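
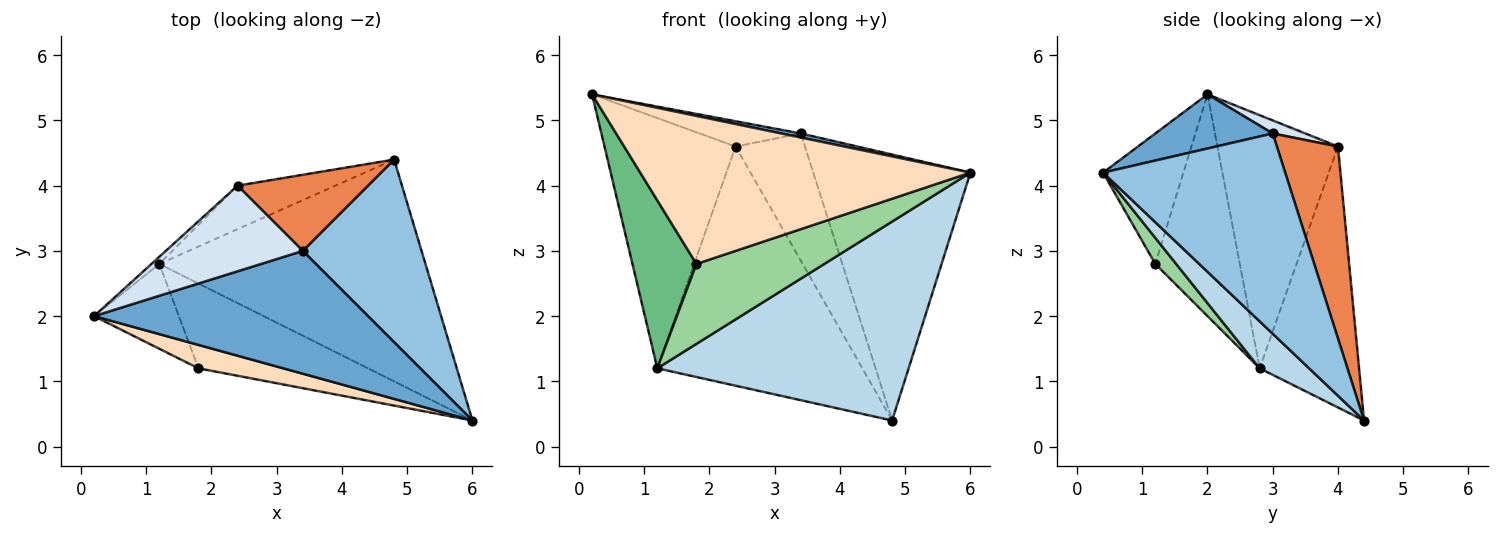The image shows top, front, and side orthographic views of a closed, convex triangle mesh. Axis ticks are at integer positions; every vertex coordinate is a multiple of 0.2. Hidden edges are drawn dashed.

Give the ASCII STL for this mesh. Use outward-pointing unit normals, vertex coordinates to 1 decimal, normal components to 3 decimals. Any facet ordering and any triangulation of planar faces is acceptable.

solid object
 facet normal 0.194 -0.032 0.980
  outer loop
   vertex 3.4 3.0 4.8
   vertex 0.2 2.0 5.4
   vertex 6.0 0.4 4.2
  endloop
 endfacet
 facet normal 0.691 0.596 0.409
  outer loop
   vertex 3.4 3.0 4.8
   vertex 6.0 0.4 4.2
   vertex 4.8 4.4 0.4
  endloop
 endfacet
 facet normal 0.130 -0.662 -0.738
  outer loop
   vertex 1.2 2.8 1.2
   vertex 4.8 4.4 0.4
   vertex 6.0 0.4 4.2
  endloop
 endfacet
 facet normal 0.091 0.282 0.955
  outer loop
   vertex 2.4 4.0 4.6
   vertex 0.2 2.0 5.4
   vertex 3.4 3.0 4.8
  endloop
 endfacet
 facet normal 0.603 0.685 0.410
  outer loop
   vertex 2.4 4.0 4.6
   vertex 3.4 3.0 4.8
   vertex 4.8 4.4 0.4
  endloop
 endfacet
 facet normal -0.677 0.736 -0.021
  outer loop
   vertex 2.4 4.0 4.6
   vertex 1.2 2.8 1.2
   vertex 0.2 2.0 5.4
  endloop
 endfacet
 facet normal -0.431 0.888 -0.161
  outer loop
   vertex 2.4 4.0 4.6
   vertex 4.8 4.4 0.4
   vertex 1.2 2.8 1.2
  endloop
 endfacet
 facet normal -0.234 -0.960 0.152
  outer loop
   vertex 1.8 1.2 2.8
   vertex 6.0 0.4 4.2
   vertex 0.2 2.0 5.4
  endloop
 endfacet
 facet normal -0.763 -0.578 -0.292
  outer loop
   vertex 1.8 1.2 2.8
   vertex 0.2 2.0 5.4
   vertex 1.2 2.8 1.2
  endloop
 endfacet
 facet normal 0.111 -0.682 -0.723
  outer loop
   vertex 1.8 1.2 2.8
   vertex 1.2 2.8 1.2
   vertex 6.0 0.4 4.2
  endloop
 endfacet
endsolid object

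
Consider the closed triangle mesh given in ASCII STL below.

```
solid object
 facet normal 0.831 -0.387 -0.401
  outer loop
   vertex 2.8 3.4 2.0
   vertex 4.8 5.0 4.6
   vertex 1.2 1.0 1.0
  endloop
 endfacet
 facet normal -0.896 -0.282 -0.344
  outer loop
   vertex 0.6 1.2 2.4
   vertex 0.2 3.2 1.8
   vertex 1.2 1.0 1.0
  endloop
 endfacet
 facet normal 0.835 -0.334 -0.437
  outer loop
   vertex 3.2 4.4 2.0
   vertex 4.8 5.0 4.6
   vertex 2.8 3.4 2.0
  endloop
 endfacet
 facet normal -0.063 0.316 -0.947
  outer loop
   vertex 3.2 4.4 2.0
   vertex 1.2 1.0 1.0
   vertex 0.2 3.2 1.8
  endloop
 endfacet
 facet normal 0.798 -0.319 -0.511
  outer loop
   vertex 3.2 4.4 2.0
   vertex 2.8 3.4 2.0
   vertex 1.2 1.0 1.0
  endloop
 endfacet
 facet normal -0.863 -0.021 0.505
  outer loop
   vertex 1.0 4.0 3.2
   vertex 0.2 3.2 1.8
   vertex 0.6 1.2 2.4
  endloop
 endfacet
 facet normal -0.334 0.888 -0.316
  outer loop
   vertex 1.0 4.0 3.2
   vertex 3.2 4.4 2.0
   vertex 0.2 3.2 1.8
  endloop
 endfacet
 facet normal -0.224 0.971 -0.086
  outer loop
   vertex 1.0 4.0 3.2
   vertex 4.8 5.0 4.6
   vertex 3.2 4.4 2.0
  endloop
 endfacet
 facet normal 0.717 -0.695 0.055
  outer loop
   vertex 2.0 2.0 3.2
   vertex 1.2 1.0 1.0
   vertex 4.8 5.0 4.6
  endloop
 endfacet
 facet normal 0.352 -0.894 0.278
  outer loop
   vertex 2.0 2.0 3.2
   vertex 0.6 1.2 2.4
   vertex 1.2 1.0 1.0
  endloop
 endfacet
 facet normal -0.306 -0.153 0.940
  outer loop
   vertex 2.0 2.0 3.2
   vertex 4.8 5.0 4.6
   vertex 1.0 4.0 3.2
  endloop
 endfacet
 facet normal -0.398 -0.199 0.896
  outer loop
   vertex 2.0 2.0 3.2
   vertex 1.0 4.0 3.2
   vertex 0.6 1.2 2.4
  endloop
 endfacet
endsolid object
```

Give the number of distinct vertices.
8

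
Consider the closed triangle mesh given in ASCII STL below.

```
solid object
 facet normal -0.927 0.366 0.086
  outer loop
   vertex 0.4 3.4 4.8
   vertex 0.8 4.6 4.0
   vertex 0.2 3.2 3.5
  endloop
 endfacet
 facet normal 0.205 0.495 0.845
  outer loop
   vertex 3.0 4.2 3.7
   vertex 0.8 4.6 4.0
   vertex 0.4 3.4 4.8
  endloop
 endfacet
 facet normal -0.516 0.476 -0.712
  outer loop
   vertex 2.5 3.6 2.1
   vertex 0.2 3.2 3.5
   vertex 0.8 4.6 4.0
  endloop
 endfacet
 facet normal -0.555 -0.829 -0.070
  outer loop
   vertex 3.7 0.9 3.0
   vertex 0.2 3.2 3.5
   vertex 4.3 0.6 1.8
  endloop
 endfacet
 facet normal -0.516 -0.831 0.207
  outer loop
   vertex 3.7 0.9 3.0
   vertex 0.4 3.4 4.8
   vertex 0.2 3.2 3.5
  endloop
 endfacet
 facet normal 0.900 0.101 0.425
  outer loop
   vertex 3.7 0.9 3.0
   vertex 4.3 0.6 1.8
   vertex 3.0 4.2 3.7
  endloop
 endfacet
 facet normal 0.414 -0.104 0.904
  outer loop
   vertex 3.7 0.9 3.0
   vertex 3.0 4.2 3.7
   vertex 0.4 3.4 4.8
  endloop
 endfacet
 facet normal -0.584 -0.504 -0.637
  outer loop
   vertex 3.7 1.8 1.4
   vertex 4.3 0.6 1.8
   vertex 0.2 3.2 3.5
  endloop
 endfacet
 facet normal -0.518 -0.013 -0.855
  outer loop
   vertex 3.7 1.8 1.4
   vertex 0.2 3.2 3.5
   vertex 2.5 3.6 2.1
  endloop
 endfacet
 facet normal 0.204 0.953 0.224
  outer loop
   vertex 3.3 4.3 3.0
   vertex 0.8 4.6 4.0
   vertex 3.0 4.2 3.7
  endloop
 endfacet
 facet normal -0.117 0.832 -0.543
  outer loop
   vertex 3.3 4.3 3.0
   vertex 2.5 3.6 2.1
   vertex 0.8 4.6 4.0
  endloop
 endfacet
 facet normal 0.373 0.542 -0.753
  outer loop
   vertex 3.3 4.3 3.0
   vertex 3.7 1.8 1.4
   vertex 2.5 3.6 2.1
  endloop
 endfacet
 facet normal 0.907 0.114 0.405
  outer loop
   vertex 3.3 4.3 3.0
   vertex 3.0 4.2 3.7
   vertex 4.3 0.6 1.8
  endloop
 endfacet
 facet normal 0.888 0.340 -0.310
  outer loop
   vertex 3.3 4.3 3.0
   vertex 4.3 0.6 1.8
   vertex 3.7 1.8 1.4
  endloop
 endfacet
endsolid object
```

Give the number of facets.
14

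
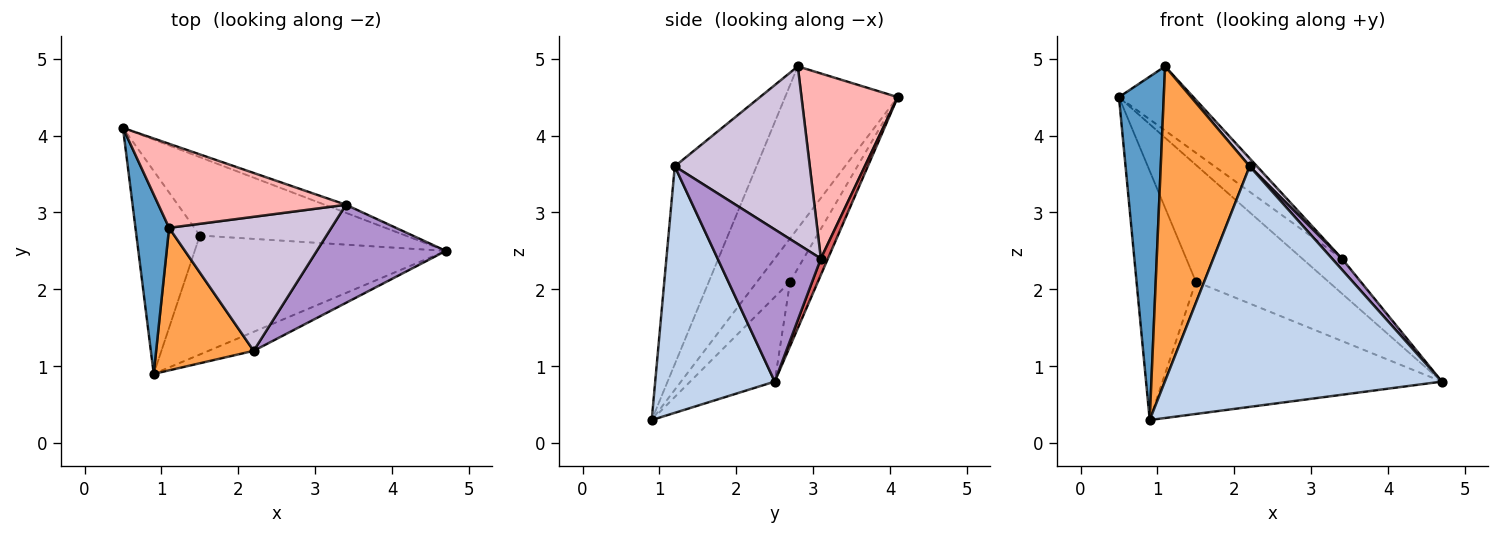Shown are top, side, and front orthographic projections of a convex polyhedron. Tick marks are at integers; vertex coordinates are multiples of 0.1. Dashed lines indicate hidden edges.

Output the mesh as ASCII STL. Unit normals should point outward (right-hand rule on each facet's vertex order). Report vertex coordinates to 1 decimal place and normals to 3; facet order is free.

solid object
 facet normal -0.912 -0.363 0.190
  outer loop
   vertex 1.1 2.8 4.9
   vertex 0.5 4.1 4.5
   vertex 0.9 0.9 0.3
  endloop
 endfacet
 facet normal 0.395 -0.916 -0.072
  outer loop
   vertex 2.2 1.2 3.6
   vertex 0.9 0.9 0.3
   vertex 4.7 2.5 0.8
  endloop
 endfacet
 facet normal -0.642 -0.698 0.316
  outer loop
   vertex 2.2 1.2 3.6
   vertex 1.1 2.8 4.9
   vertex 0.9 0.9 0.3
  endloop
 endfacet
 facet normal -0.172 0.818 -0.549
  outer loop
   vertex 1.5 2.7 2.1
   vertex 0.5 4.1 4.5
   vertex 4.7 2.5 0.8
  endloop
 endfacet
 facet normal -0.396 0.712 -0.580
  outer loop
   vertex 1.5 2.7 2.1
   vertex 0.9 0.9 0.3
   vertex 0.5 4.1 4.5
  endloop
 endfacet
 facet normal -0.220 0.725 -0.652
  outer loop
   vertex 1.5 2.7 2.1
   vertex 4.7 2.5 0.8
   vertex 0.9 0.9 0.3
  endloop
 endfacet
 facet normal 0.171 0.960 -0.221
  outer loop
   vertex 3.4 3.1 2.4
   vertex 4.7 2.5 0.8
   vertex 0.5 4.1 4.5
  endloop
 endfacet
 facet normal 0.617 0.477 0.625
  outer loop
   vertex 3.4 3.1 2.4
   vertex 0.5 4.1 4.5
   vertex 1.1 2.8 4.9
  endloop
 endfacet
 facet normal 0.761 -0.073 0.645
  outer loop
   vertex 3.4 3.1 2.4
   vertex 2.2 1.2 3.6
   vertex 4.7 2.5 0.8
  endloop
 endfacet
 facet normal 0.738 -0.040 0.674
  outer loop
   vertex 3.4 3.1 2.4
   vertex 1.1 2.8 4.9
   vertex 2.2 1.2 3.6
  endloop
 endfacet
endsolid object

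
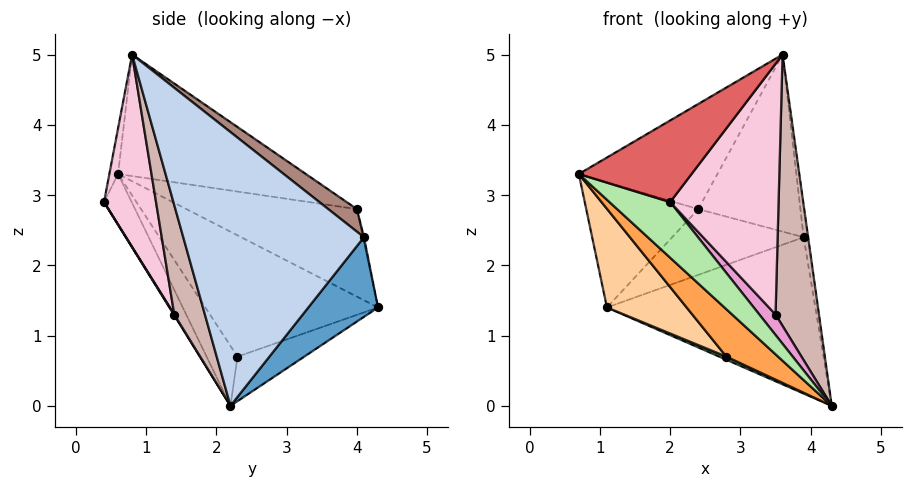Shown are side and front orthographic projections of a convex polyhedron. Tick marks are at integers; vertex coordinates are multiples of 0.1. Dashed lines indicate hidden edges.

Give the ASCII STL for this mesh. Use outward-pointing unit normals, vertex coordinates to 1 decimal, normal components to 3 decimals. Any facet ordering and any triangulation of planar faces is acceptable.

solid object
 facet normal 0.260 0.778 -0.572
  outer loop
   vertex 3.9 4.1 2.4
   vertex 4.3 2.2 0.0
   vertex 1.1 4.3 1.4
  endloop
 endfacet
 facet normal 0.989 0.025 0.145
  outer loop
   vertex 3.9 4.1 2.4
   vertex 3.6 0.8 5.0
   vertex 4.3 2.2 0.0
  endloop
 endfacet
 facet normal -0.367 -0.615 -0.698
  outer loop
   vertex 2.8 2.3 0.7
   vertex 4.3 2.2 0.0
   vertex 0.7 0.6 3.3
  endloop
 endfacet
 facet normal -0.640 -0.295 -0.710
  outer loop
   vertex 2.8 2.3 0.7
   vertex 0.7 0.6 3.3
   vertex 1.1 4.3 1.4
  endloop
 endfacet
 facet normal -0.425 -0.045 -0.904
  outer loop
   vertex 2.8 2.3 0.7
   vertex 1.1 4.3 1.4
   vertex 4.3 2.2 0.0
  endloop
 endfacet
 facet normal -0.309 -0.678 -0.666
  outer loop
   vertex 2.0 0.4 2.9
   vertex 0.7 0.6 3.3
   vertex 4.3 2.2 0.0
  endloop
 endfacet
 facet normal -0.075 -0.968 0.241
  outer loop
   vertex 2.0 0.4 2.9
   vertex 3.6 0.8 5.0
   vertex 0.7 0.6 3.3
  endloop
 endfacet
 facet normal -0.623 0.410 0.666
  outer loop
   vertex 2.4 4.0 2.8
   vertex 1.1 4.3 1.4
   vertex 0.7 0.6 3.3
  endloop
 endfacet
 facet normal -0.490 0.362 0.793
  outer loop
   vertex 2.4 4.0 2.8
   vertex 0.7 0.6 3.3
   vertex 3.6 0.8 5.0
  endloop
 endfacet
 facet normal -0.007 0.976 0.216
  outer loop
   vertex 2.4 4.0 2.8
   vertex 3.9 4.1 2.4
   vertex 1.1 4.3 1.4
  endloop
 endfacet
 facet normal 0.168 0.601 0.782
  outer loop
   vertex 2.4 4.0 2.8
   vertex 3.6 0.8 5.0
   vertex 3.9 4.1 2.4
  endloop
 endfacet
 facet normal 0.570 -0.808 -0.146
  outer loop
   vertex 3.5 1.4 1.3
   vertex 4.3 2.2 0.0
   vertex 3.6 0.8 5.0
  endloop
 endfacet
 facet normal 0.026 -0.858 -0.512
  outer loop
   vertex 3.5 1.4 1.3
   vertex 2.0 0.4 2.9
   vertex 4.3 2.2 0.0
  endloop
 endfacet
 facet normal 0.427 -0.891 -0.156
  outer loop
   vertex 3.5 1.4 1.3
   vertex 3.6 0.8 5.0
   vertex 2.0 0.4 2.9
  endloop
 endfacet
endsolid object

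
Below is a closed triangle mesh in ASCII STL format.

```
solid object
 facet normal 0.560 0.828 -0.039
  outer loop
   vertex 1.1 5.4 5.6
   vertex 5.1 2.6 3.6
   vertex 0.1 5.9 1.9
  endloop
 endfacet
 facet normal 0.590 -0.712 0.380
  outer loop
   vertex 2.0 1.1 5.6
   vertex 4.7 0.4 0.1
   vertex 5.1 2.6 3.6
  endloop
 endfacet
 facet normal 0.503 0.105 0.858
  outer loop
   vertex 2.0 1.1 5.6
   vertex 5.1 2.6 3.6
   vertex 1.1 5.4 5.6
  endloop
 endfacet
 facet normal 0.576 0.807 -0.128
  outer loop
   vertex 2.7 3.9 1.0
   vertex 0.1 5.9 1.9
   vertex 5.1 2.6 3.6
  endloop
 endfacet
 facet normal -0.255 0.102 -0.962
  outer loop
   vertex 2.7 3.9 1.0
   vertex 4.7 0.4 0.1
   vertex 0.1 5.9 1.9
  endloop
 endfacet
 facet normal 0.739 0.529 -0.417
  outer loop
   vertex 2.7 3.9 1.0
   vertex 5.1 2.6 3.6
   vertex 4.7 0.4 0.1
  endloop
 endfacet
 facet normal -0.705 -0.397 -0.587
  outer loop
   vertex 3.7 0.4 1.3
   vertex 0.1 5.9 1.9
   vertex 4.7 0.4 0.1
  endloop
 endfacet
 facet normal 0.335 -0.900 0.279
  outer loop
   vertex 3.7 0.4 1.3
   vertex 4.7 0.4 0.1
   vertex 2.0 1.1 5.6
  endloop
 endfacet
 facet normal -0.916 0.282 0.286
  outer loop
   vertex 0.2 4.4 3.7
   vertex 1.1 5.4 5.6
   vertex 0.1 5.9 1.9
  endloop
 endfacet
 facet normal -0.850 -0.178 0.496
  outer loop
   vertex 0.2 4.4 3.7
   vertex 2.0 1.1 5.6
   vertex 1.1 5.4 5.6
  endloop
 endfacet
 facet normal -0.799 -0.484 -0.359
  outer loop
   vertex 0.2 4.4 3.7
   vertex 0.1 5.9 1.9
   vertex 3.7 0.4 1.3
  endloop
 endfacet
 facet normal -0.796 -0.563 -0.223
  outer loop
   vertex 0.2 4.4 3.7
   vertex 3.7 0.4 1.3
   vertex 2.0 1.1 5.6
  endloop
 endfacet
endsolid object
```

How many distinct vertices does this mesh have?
8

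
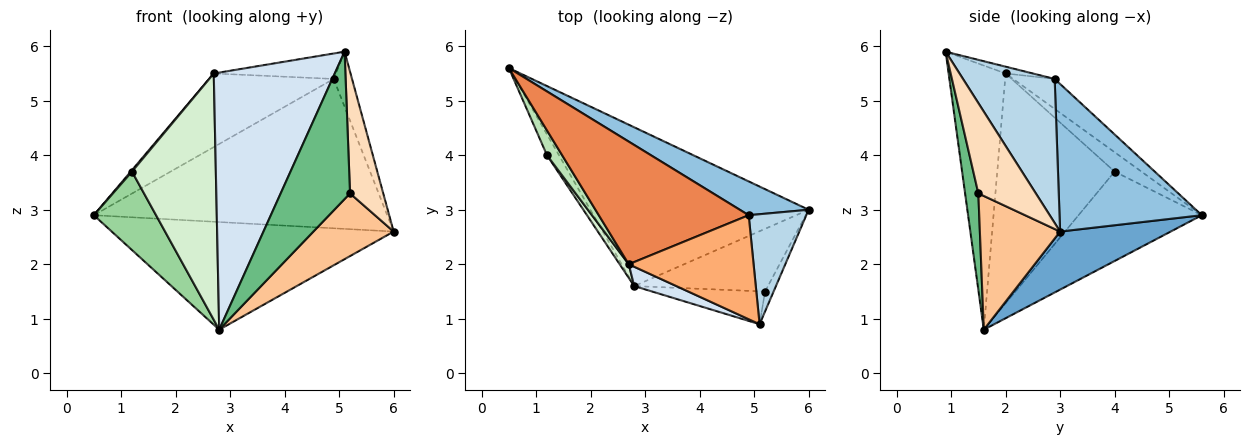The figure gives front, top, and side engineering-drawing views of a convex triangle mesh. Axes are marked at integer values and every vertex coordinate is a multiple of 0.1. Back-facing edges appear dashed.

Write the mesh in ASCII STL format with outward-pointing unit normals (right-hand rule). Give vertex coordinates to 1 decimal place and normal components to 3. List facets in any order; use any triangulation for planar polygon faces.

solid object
 facet normal 0.215 0.548 -0.808
  outer loop
   vertex 2.8 1.6 0.8
   vertex 0.5 5.6 2.9
   vertex 6.0 3.0 2.6
  endloop
 endfacet
 facet normal 0.428 0.882 0.199
  outer loop
   vertex 4.9 2.9 5.4
   vertex 6.0 3.0 2.6
   vertex 0.5 5.6 2.9
  endloop
 endfacet
 facet normal 0.913 0.183 0.365
  outer loop
   vertex 4.9 2.9 5.4
   vertex 5.1 0.9 5.9
   vertex 6.0 3.0 2.6
  endloop
 endfacet
 facet normal -0.425 -0.903 0.068
  outer loop
   vertex 2.7 2.0 5.5
   vertex 2.8 1.6 0.8
   vertex 5.1 0.9 5.9
  endloop
 endfacet
 facet normal -0.169 0.507 0.845
  outer loop
   vertex 2.7 2.0 5.5
   vertex 4.9 2.9 5.4
   vertex 0.5 5.6 2.9
  endloop
 endfacet
 facet normal -0.053 0.237 0.970
  outer loop
   vertex 2.7 2.0 5.5
   vertex 5.1 0.9 5.9
   vertex 4.9 2.9 5.4
  endloop
 endfacet
 facet normal 0.577 -0.577 -0.577
  outer loop
   vertex 5.2 1.5 3.3
   vertex 2.8 1.6 0.8
   vertex 6.0 3.0 2.6
  endloop
 endfacet
 facet normal 0.863 -0.498 -0.082
  outer loop
   vertex 5.2 1.5 3.3
   vertex 6.0 3.0 2.6
   vertex 5.1 0.9 5.9
  endloop
 endfacet
 facet normal 0.183 -0.959 -0.214
  outer loop
   vertex 5.2 1.5 3.3
   vertex 5.1 0.9 5.9
   vertex 2.8 1.6 0.8
  endloop
 endfacet
 facet normal -0.886 -0.447 -0.119
  outer loop
   vertex 1.2 4.0 3.7
   vertex 0.5 5.6 2.9
   vertex 2.8 1.6 0.8
  endloop
 endfacet
 facet normal -0.787 -0.037 0.615
  outer loop
   vertex 1.2 4.0 3.7
   vertex 2.7 2.0 5.5
   vertex 0.5 5.6 2.9
  endloop
 endfacet
 facet normal -0.813 -0.581 0.032
  outer loop
   vertex 1.2 4.0 3.7
   vertex 2.8 1.6 0.8
   vertex 2.7 2.0 5.5
  endloop
 endfacet
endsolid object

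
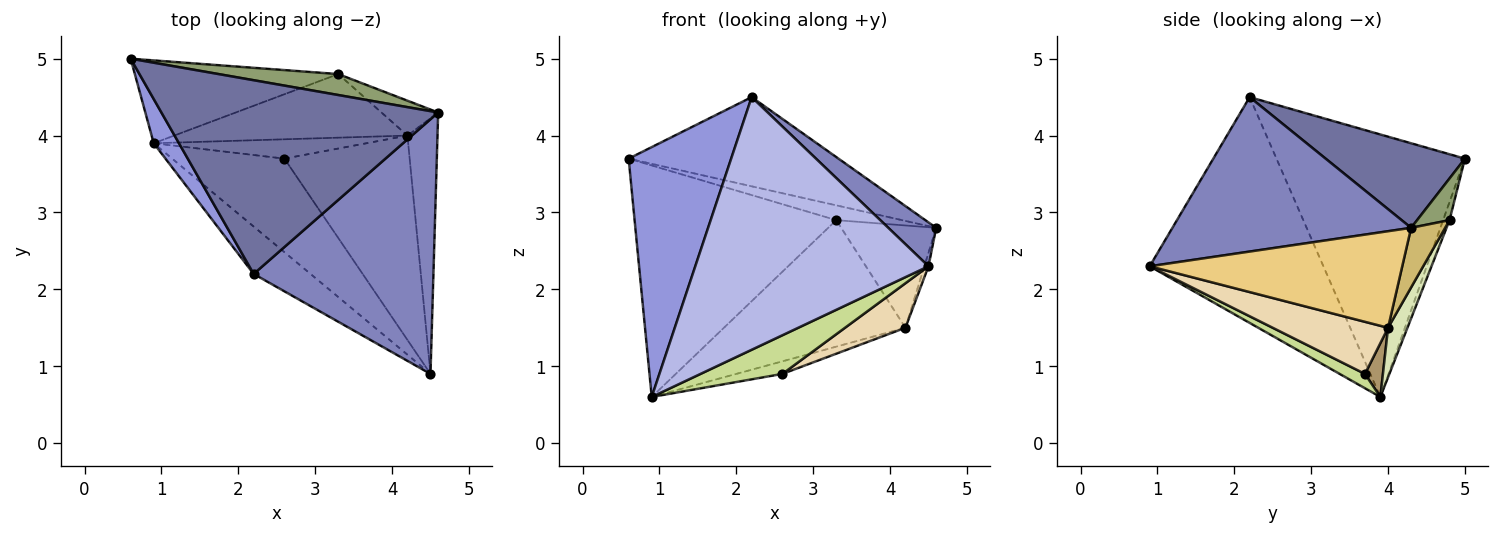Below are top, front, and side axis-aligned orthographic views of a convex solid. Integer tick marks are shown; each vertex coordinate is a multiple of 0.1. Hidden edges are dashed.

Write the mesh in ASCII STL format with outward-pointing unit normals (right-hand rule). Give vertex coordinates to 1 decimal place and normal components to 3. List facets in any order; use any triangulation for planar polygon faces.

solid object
 facet normal 0.267 0.403 0.875
  outer loop
   vertex 2.2 2.2 4.5
   vertex 4.6 4.3 2.8
   vertex 0.6 5.0 3.7
  endloop
 endfacet
 facet normal 0.646 -0.130 0.752
  outer loop
   vertex 2.2 2.2 4.5
   vertex 4.5 0.9 2.3
   vertex 4.6 4.3 2.8
  endloop
 endfacet
 facet normal -0.875 -0.476 0.084
  outer loop
   vertex 2.2 2.2 4.5
   vertex 0.6 5.0 3.7
   vertex 0.9 3.9 0.6
  endloop
 endfacet
 facet normal -0.591 -0.793 -0.149
  outer loop
   vertex 2.2 2.2 4.5
   vertex 0.9 3.9 0.6
   vertex 4.5 0.9 2.3
  endloop
 endfacet
 facet normal 0.274 0.555 0.786
  outer loop
   vertex 3.3 4.8 2.9
   vertex 0.6 5.0 3.7
   vertex 4.6 4.3 2.8
  endloop
 endfacet
 facet normal -0.030 0.941 -0.337
  outer loop
   vertex 3.3 4.8 2.9
   vertex 0.9 3.9 0.6
   vertex 0.6 5.0 3.7
  endloop
 endfacet
 facet normal 0.117 -0.379 -0.918
  outer loop
   vertex 2.6 3.7 0.9
   vertex 4.5 0.9 2.3
   vertex 0.9 3.9 0.6
  endloop
 endfacet
 facet normal 0.095 0.889 -0.447
  outer loop
   vertex 4.2 4.0 1.5
   vertex 0.9 3.9 0.6
   vertex 3.3 4.8 2.9
  endloop
 endfacet
 facet normal 0.207 0.533 -0.820
  outer loop
   vertex 4.2 4.0 1.5
   vertex 2.6 3.7 0.9
   vertex 0.9 3.9 0.6
  endloop
 endfacet
 facet normal 0.321 0.896 -0.306
  outer loop
   vertex 4.2 4.0 1.5
   vertex 3.3 4.8 2.9
   vertex 4.6 4.3 2.8
  endloop
 endfacet
 facet normal 0.955 0.016 -0.297
  outer loop
   vertex 4.2 4.0 1.5
   vertex 4.6 4.3 2.8
   vertex 4.5 0.9 2.3
  endloop
 endfacet
 facet normal 0.376 -0.197 -0.905
  outer loop
   vertex 4.2 4.0 1.5
   vertex 4.5 0.9 2.3
   vertex 2.6 3.7 0.9
  endloop
 endfacet
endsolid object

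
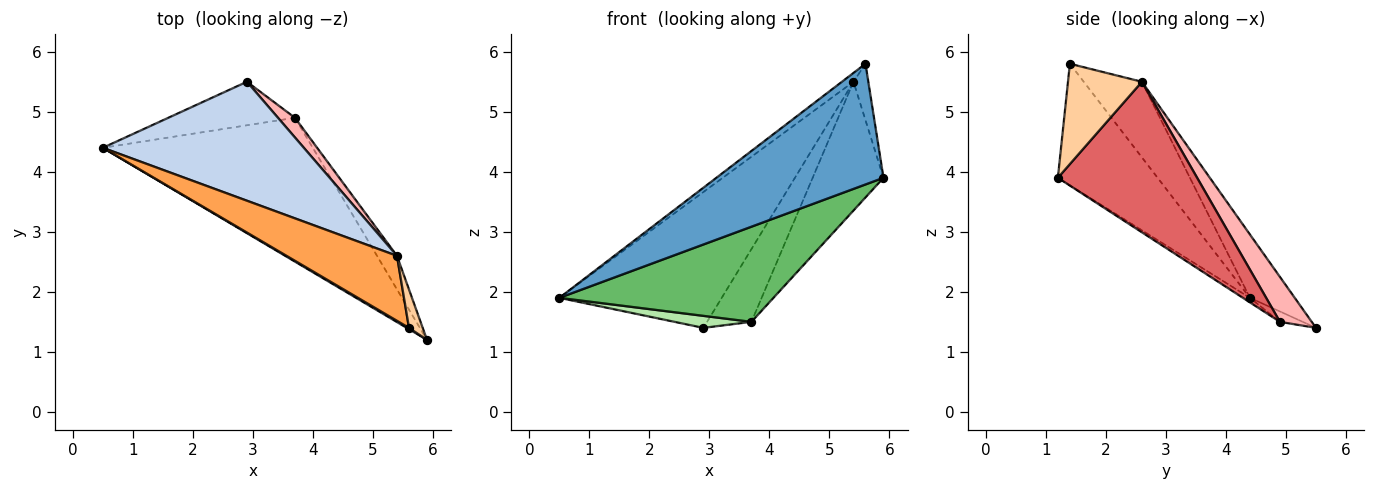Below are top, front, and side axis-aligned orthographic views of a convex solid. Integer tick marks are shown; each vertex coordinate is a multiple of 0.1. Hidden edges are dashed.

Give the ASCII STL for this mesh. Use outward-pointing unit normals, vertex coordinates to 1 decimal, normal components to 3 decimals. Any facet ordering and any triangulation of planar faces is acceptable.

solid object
 facet normal -0.512 -0.859 0.009
  outer loop
   vertex 5.6 1.4 5.8
   vertex 0.5 4.4 1.9
   vertex 5.9 1.2 3.9
  endloop
 endfacet
 facet normal -0.203 0.737 0.645
  outer loop
   vertex 5.4 2.6 5.5
   vertex 2.9 5.5 1.4
   vertex 0.5 4.4 1.9
  endloop
 endfacet
 facet normal -0.561 0.111 0.820
  outer loop
   vertex 5.4 2.6 5.5
   vertex 0.5 4.4 1.9
   vertex 5.6 1.4 5.8
  endloop
 endfacet
 facet normal 0.972 0.195 0.133
  outer loop
   vertex 5.4 2.6 5.5
   vertex 5.6 1.4 5.8
   vertex 5.9 1.2 3.9
  endloop
 endfacet
 facet normal -0.018 -0.552 -0.834
  outer loop
   vertex 3.7 4.9 1.5
   vertex 5.9 1.2 3.9
   vertex 0.5 4.4 1.9
  endloop
 endfacet
 facet normal -0.079 -0.265 -0.961
  outer loop
   vertex 3.7 4.9 1.5
   vertex 0.5 4.4 1.9
   vertex 2.9 5.5 1.4
  endloop
 endfacet
 facet normal 0.885 0.450 -0.117
  outer loop
   vertex 3.7 4.9 1.5
   vertex 5.4 2.6 5.5
   vertex 5.9 1.2 3.9
  endloop
 endfacet
 facet normal 0.569 0.794 0.215
  outer loop
   vertex 3.7 4.9 1.5
   vertex 2.9 5.5 1.4
   vertex 5.4 2.6 5.5
  endloop
 endfacet
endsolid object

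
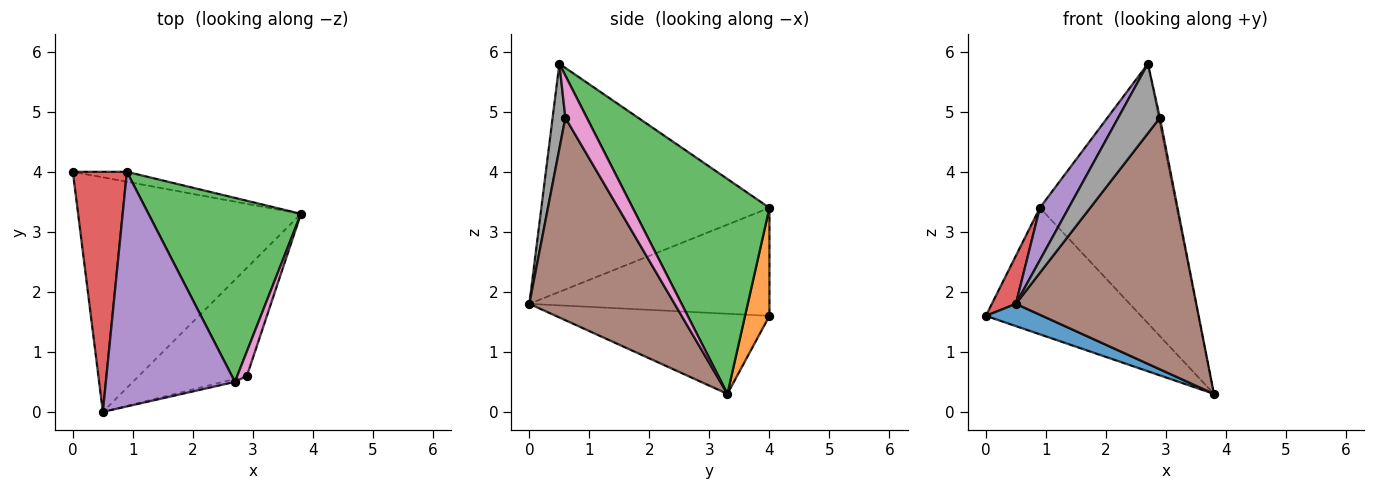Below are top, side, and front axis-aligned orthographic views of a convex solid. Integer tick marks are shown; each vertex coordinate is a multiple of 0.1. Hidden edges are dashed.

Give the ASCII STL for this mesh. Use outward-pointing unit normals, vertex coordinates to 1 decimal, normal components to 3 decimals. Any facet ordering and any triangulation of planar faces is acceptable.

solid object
 facet normal -0.337 -0.089 -0.937
  outer loop
   vertex 0.5 0.0 1.8
   vertex 0.0 4.0 1.6
   vertex 3.8 3.3 0.3
  endloop
 endfacet
 facet normal 0.155 0.985 -0.077
  outer loop
   vertex 0.9 4.0 3.4
   vertex 3.8 3.3 0.3
   vertex 0.0 4.0 1.6
  endloop
 endfacet
 facet normal 0.632 0.632 0.448
  outer loop
   vertex 0.9 4.0 3.4
   vertex 2.7 0.5 5.8
   vertex 3.8 3.3 0.3
  endloop
 endfacet
 facet normal -0.891 -0.089 0.445
  outer loop
   vertex 0.9 4.0 3.4
   vertex 0.0 4.0 1.6
   vertex 0.5 0.0 1.8
  endloop
 endfacet
 facet normal -0.865 -0.109 0.489
  outer loop
   vertex 0.9 4.0 3.4
   vertex 0.5 0.0 1.8
   vertex 2.7 0.5 5.8
  endloop
 endfacet
 facet normal 0.595 -0.739 -0.317
  outer loop
   vertex 2.9 0.6 4.9
   vertex 0.5 0.0 1.8
   vertex 3.8 3.3 0.3
  endloop
 endfacet
 facet normal 0.973 0.054 0.222
  outer loop
   vertex 2.9 0.6 4.9
   vertex 3.8 3.3 0.3
   vertex 2.7 0.5 5.8
  endloop
 endfacet
 facet normal 0.292 -0.955 -0.041
  outer loop
   vertex 2.9 0.6 4.9
   vertex 2.7 0.5 5.8
   vertex 0.5 0.0 1.8
  endloop
 endfacet
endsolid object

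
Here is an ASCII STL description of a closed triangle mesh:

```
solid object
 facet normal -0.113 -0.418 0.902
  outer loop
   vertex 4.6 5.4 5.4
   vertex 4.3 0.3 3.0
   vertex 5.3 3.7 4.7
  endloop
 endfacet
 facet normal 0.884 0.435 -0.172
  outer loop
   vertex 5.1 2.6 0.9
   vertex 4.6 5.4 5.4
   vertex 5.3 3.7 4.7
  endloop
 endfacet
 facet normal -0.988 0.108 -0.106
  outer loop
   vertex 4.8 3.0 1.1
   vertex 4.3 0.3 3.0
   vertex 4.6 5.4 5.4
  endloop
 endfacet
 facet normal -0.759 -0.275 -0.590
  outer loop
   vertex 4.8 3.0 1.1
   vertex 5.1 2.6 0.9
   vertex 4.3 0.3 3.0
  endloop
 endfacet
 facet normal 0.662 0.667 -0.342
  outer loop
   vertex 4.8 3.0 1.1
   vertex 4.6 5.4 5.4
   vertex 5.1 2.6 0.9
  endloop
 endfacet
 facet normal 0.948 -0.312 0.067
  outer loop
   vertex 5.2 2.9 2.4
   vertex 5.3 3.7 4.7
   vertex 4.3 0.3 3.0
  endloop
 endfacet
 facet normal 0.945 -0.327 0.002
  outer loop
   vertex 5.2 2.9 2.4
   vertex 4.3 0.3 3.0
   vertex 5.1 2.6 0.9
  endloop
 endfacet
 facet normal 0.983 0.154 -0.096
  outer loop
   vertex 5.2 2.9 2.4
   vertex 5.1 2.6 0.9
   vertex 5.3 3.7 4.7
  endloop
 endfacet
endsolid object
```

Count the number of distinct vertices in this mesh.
6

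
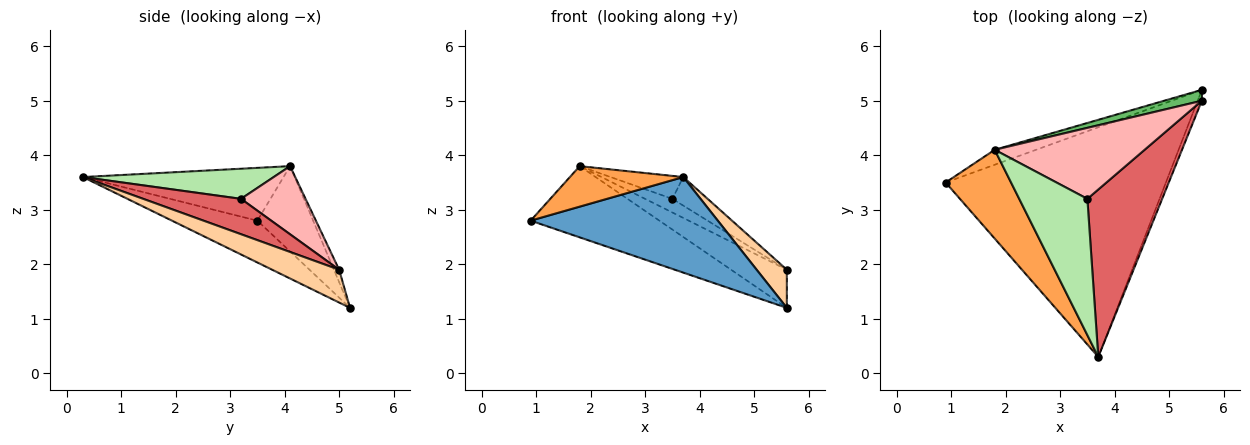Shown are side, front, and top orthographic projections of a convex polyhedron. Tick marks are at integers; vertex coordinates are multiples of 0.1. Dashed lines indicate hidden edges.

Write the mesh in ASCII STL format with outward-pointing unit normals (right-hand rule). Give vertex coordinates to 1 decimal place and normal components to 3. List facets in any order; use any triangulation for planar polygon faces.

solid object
 facet normal -0.173 -0.378 -0.909
  outer loop
   vertex 3.7 0.3 3.6
   vertex 0.9 3.5 2.8
   vertex 5.6 5.2 1.2
  endloop
 endfacet
 facet normal -0.390 0.901 -0.189
  outer loop
   vertex 1.8 4.1 3.8
   vertex 5.6 5.2 1.2
   vertex 0.9 3.5 2.8
  endloop
 endfacet
 facet normal -0.592 -0.335 0.733
  outer loop
   vertex 1.8 4.1 3.8
   vertex 0.9 3.5 2.8
   vertex 3.7 0.3 3.6
  endloop
 endfacet
 facet normal 0.905 -0.408 -0.117
  outer loop
   vertex 5.6 5.0 1.9
   vertex 3.7 0.3 3.6
   vertex 5.6 5.2 1.2
  endloop
 endfacet
 facet normal -0.090 0.958 0.274
  outer loop
   vertex 5.6 5.0 1.9
   vertex 5.6 5.2 1.2
   vertex 1.8 4.1 3.8
  endloop
 endfacet
 facet normal 0.400 0.152 0.904
  outer loop
   vertex 3.5 3.2 3.2
   vertex 1.8 4.1 3.8
   vertex 3.7 0.3 3.6
  endloop
 endfacet
 facet normal 0.422 0.152 0.893
  outer loop
   vertex 3.5 3.2 3.2
   vertex 3.7 0.3 3.6
   vertex 5.6 5.0 1.9
  endloop
 endfacet
 facet normal 0.408 0.172 0.897
  outer loop
   vertex 3.5 3.2 3.2
   vertex 5.6 5.0 1.9
   vertex 1.8 4.1 3.8
  endloop
 endfacet
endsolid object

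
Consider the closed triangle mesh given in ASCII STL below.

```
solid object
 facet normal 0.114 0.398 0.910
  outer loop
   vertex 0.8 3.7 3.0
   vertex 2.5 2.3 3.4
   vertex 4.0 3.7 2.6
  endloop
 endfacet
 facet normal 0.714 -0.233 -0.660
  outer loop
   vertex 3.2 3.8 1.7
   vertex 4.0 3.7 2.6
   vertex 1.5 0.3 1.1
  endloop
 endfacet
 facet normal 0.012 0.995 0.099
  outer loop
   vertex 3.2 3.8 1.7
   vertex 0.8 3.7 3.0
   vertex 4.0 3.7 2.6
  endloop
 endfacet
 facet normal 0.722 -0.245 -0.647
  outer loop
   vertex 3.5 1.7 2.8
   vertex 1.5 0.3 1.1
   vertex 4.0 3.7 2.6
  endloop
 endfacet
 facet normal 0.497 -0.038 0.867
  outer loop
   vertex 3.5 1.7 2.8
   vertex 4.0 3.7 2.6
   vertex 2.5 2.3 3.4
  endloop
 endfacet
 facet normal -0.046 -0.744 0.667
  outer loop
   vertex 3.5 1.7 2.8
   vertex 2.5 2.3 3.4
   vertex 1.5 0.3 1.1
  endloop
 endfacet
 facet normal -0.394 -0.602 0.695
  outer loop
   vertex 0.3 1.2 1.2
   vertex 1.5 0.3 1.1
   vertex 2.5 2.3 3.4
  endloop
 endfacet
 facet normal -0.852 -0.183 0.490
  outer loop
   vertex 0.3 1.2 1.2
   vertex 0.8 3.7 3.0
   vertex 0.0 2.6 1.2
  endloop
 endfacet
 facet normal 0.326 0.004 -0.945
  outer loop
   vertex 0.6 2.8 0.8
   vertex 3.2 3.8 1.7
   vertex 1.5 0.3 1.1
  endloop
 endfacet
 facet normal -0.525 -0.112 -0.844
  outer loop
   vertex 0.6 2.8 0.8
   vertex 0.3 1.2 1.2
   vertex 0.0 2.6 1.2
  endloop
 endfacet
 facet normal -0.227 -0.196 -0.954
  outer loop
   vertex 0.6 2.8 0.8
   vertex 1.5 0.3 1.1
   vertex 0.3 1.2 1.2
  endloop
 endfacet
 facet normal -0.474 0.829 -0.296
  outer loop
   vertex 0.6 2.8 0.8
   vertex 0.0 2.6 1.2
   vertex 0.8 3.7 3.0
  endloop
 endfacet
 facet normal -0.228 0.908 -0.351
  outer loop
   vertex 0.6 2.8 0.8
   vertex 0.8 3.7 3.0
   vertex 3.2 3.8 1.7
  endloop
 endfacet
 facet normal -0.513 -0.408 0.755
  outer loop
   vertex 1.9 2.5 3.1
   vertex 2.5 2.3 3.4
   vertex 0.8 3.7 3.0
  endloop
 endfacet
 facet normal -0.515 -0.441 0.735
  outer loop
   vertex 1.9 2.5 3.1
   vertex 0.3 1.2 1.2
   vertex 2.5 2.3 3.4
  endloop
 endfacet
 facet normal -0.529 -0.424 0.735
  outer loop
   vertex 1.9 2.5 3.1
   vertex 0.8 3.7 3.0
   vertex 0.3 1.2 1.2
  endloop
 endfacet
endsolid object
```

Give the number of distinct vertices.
10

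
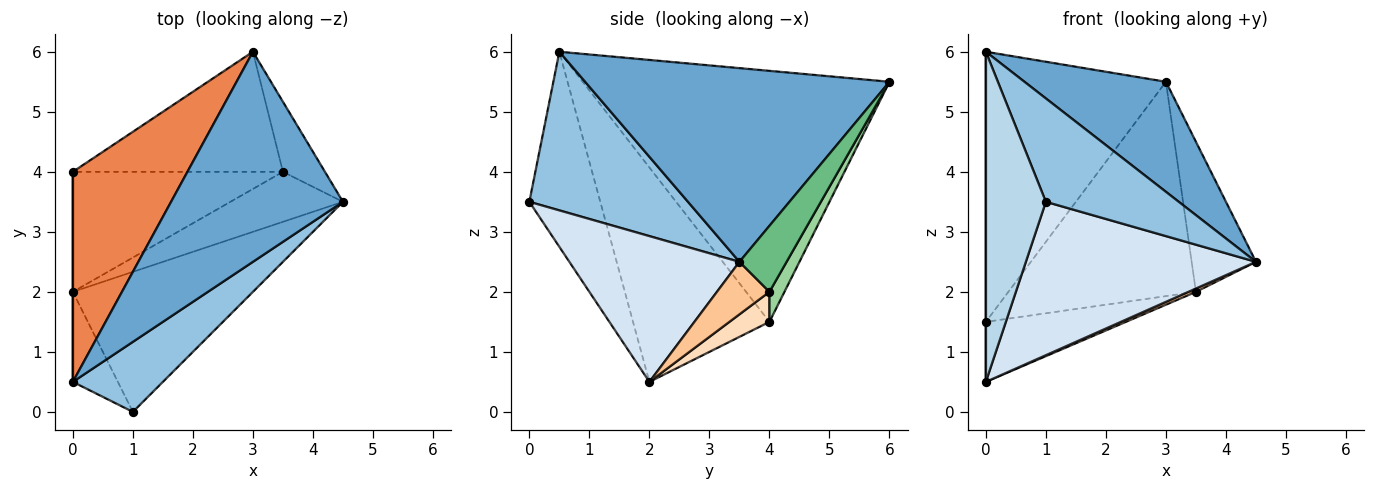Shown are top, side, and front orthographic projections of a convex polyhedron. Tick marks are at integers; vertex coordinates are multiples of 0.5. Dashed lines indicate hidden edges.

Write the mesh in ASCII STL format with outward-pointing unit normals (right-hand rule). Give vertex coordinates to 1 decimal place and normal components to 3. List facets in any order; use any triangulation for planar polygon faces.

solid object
 facet normal 0.707 -0.328 0.627
  outer loop
   vertex 3.0 6.0 5.5
   vertex 0.0 0.5 6.0
   vertex 4.5 3.5 2.5
  endloop
 endfacet
 facet normal 0.703 -0.589 0.399
  outer loop
   vertex 1.0 0.0 3.5
   vertex 4.5 3.5 2.5
   vertex 0.0 0.5 6.0
  endloop
 endfacet
 facet normal -0.752 -0.636 -0.173
  outer loop
   vertex 1.0 0.0 3.5
   vertex 0.0 0.5 6.0
   vertex 0.0 2.0 0.5
  endloop
 endfacet
 facet normal 0.479 -0.648 -0.592
  outer loop
   vertex 1.0 0.0 3.5
   vertex 0.0 2.0 0.5
   vertex 4.5 3.5 2.5
  endloop
 endfacet
 facet normal -0.802 0.471 0.366
  outer loop
   vertex 0.0 4.0 1.5
   vertex 0.0 0.5 6.0
   vertex 3.0 6.0 5.5
  endloop
 endfacet
 facet normal -1.000 0.000 0.000
  outer loop
   vertex 0.0 4.0 1.5
   vertex 0.0 2.0 0.5
   vertex 0.0 0.5 6.0
  endloop
 endfacet
 facet normal 0.422 -0.060 -0.905
  outer loop
   vertex 3.5 4.0 2.0
   vertex 4.5 3.5 2.5
   vertex 0.0 2.0 0.5
  endloop
 endfacet
 facet normal 0.127 0.444 -0.887
  outer loop
   vertex 3.5 4.0 2.0
   vertex 0.0 2.0 0.5
   vertex 0.0 4.0 1.5
  endloop
 endfacet
 facet normal 0.553 0.755 -0.352
  outer loop
   vertex 3.5 4.0 2.0
   vertex 3.0 6.0 5.5
   vertex 4.5 3.5 2.5
  endloop
 endfacet
 facet normal 0.070 0.870 -0.487
  outer loop
   vertex 3.5 4.0 2.0
   vertex 0.0 4.0 1.5
   vertex 3.0 6.0 5.5
  endloop
 endfacet
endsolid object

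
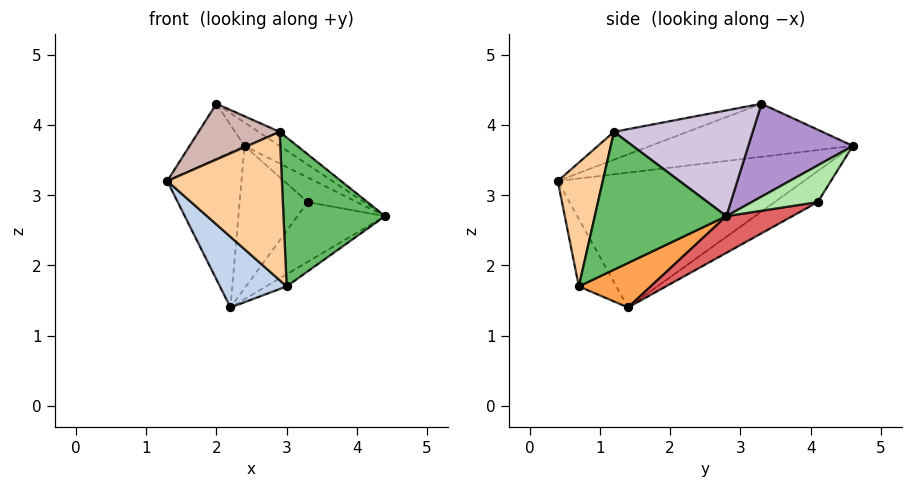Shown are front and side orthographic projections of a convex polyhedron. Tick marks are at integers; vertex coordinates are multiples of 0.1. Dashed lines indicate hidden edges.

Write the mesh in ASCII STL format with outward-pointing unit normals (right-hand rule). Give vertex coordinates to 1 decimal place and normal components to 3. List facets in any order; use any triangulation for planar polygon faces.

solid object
 facet normal -0.912 0.275 -0.303
  outer loop
   vertex 2.2 1.4 1.4
   vertex 1.3 0.4 3.2
   vertex 2.4 4.6 3.7
  endloop
 endfacet
 facet normal -0.396 -0.705 -0.589
  outer loop
   vertex 3.0 0.7 1.7
   vertex 1.3 0.4 3.2
   vertex 2.2 1.4 1.4
  endloop
 endfacet
 facet normal 0.444 0.127 -0.887
  outer loop
   vertex 3.0 0.7 1.7
   vertex 2.2 1.4 1.4
   vertex 4.4 2.8 2.7
  endloop
 endfacet
 facet normal 0.356 -0.907 0.222
  outer loop
   vertex 2.9 1.2 3.9
   vertex 1.3 0.4 3.2
   vertex 3.0 0.7 1.7
  endloop
 endfacet
 facet normal 0.780 -0.602 0.172
  outer loop
   vertex 2.9 1.2 3.9
   vertex 3.0 0.7 1.7
   vertex 4.4 2.8 2.7
  endloop
 endfacet
 facet normal 0.709 0.528 0.468
  outer loop
   vertex 3.3 4.1 2.9
   vertex 2.4 4.6 3.7
   vertex 4.4 2.8 2.7
  endloop
 endfacet
 facet normal 0.283 0.375 -0.883
  outer loop
   vertex 3.3 4.1 2.9
   vertex 4.4 2.8 2.7
   vertex 2.2 1.4 1.4
  endloop
 endfacet
 facet normal -0.354 0.560 -0.749
  outer loop
   vertex 3.3 4.1 2.9
   vertex 2.2 1.4 1.4
   vertex 2.4 4.6 3.7
  endloop
 endfacet
 facet normal 0.572 0.192 0.798
  outer loop
   vertex 2.0 3.3 4.3
   vertex 4.4 2.8 2.7
   vertex 2.4 4.6 3.7
  endloop
 endfacet
 facet normal 0.565 0.086 0.821
  outer loop
   vertex 2.0 3.3 4.3
   vertex 2.9 1.2 3.9
   vertex 4.4 2.8 2.7
  endloop
 endfacet
 facet normal -0.962 0.261 -0.076
  outer loop
   vertex 2.0 3.3 4.3
   vertex 2.4 4.6 3.7
   vertex 1.3 0.4 3.2
  endloop
 endfacet
 facet normal -0.260 -0.287 0.922
  outer loop
   vertex 2.0 3.3 4.3
   vertex 1.3 0.4 3.2
   vertex 2.9 1.2 3.9
  endloop
 endfacet
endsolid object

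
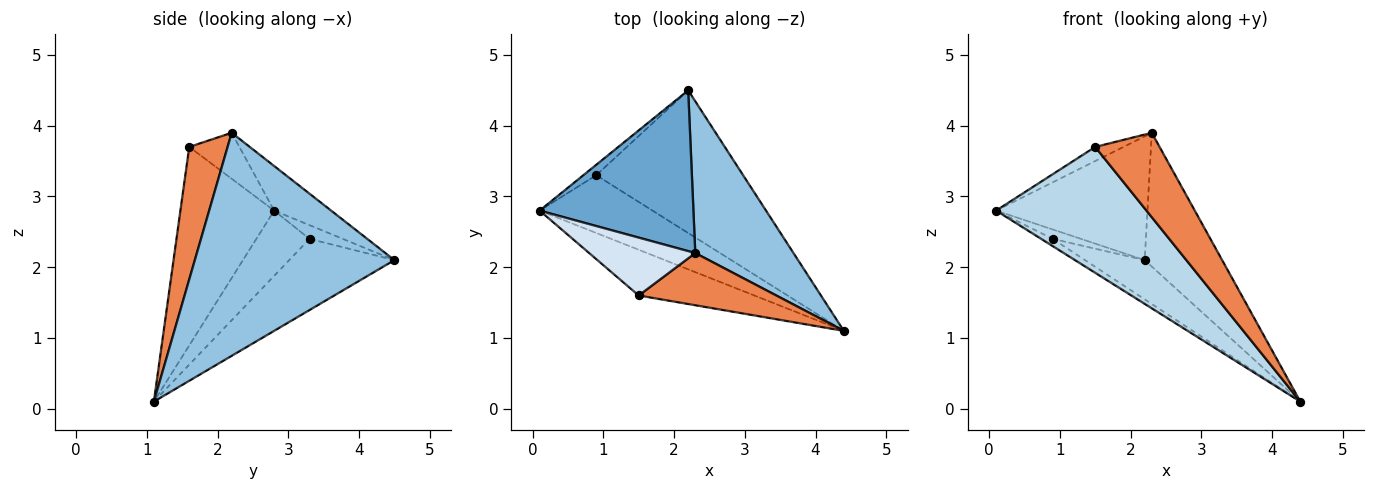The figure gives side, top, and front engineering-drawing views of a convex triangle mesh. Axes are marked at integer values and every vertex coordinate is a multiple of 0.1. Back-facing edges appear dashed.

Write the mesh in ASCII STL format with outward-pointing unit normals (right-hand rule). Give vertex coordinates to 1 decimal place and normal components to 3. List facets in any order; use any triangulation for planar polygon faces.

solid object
 facet normal -0.224 0.595 0.772
  outer loop
   vertex 2.3 2.2 3.9
   vertex 2.2 4.5 2.1
   vertex 0.1 2.8 2.8
  endloop
 endfacet
 facet normal 0.862 0.335 0.380
  outer loop
   vertex 2.3 2.2 3.9
   vertex 4.4 1.1 0.1
   vertex 2.2 4.5 2.1
  endloop
 endfacet
 facet normal -0.506 -0.811 -0.295
  outer loop
   vertex 1.5 1.6 3.7
   vertex 0.1 2.8 2.8
   vertex 4.4 1.1 0.1
  endloop
 endfacet
 facet normal -0.388 0.219 0.895
  outer loop
   vertex 1.5 1.6 3.7
   vertex 2.3 2.2 3.9
   vertex 0.1 2.8 2.8
  endloop
 endfacet
 facet normal 0.452 -0.759 0.469
  outer loop
   vertex 1.5 1.6 3.7
   vertex 4.4 1.1 0.1
   vertex 2.3 2.2 3.9
  endloop
 endfacet
 facet normal -0.498 0.108 -0.861
  outer loop
   vertex 0.9 3.3 2.4
   vertex 4.4 1.1 0.1
   vertex 0.1 2.8 2.8
  endloop
 endfacet
 facet normal -0.620 0.526 -0.582
  outer loop
   vertex 0.9 3.3 2.4
   vertex 0.1 2.8 2.8
   vertex 2.2 4.5 2.1
  endloop
 endfacet
 facet normal -0.423 0.240 -0.874
  outer loop
   vertex 0.9 3.3 2.4
   vertex 2.2 4.5 2.1
   vertex 4.4 1.1 0.1
  endloop
 endfacet
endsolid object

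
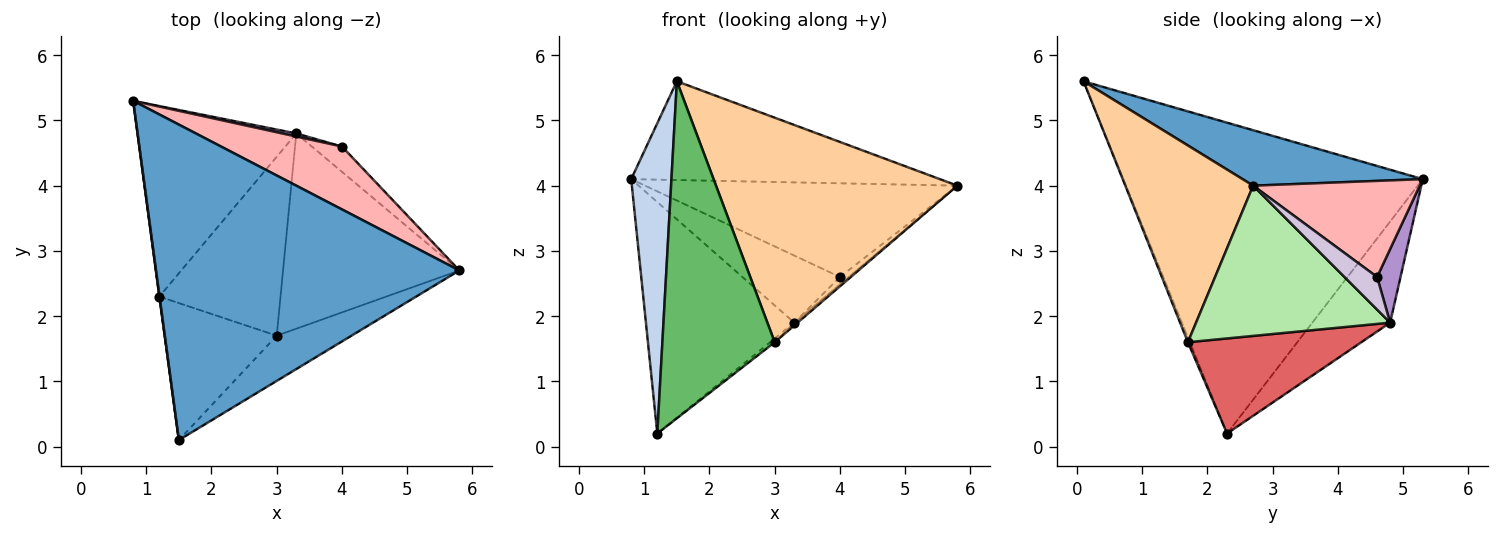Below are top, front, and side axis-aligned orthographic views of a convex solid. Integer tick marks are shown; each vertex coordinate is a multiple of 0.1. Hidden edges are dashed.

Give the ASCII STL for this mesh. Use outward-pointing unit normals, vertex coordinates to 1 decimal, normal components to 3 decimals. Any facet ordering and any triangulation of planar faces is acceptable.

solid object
 facet normal 0.172 0.294 0.940
  outer loop
   vertex 1.5 0.1 5.6
   vertex 5.8 2.7 4.0
   vertex 0.8 5.3 4.1
  endloop
 endfacet
 facet normal -0.991 -0.133 0.001
  outer loop
   vertex 1.2 2.3 0.2
   vertex 1.5 0.1 5.6
   vertex 0.8 5.3 4.1
  endloop
 endfacet
 facet normal -0.375 0.716 -0.589
  outer loop
   vertex 3.3 4.8 1.9
   vertex 1.2 2.3 0.2
   vertex 0.8 5.3 4.1
  endloop
 endfacet
 facet normal 0.461 -0.870 -0.175
  outer loop
   vertex 3.0 1.7 1.6
   vertex 5.8 2.7 4.0
   vertex 1.5 0.1 5.6
  endloop
 endfacet
 facet normal -0.016 -0.926 -0.376
  outer loop
   vertex 3.0 1.7 1.6
   vertex 1.5 0.1 5.6
   vertex 1.2 2.3 0.2
  endloop
 endfacet
 facet normal 0.649 0.011 -0.761
  outer loop
   vertex 3.0 1.7 1.6
   vertex 3.3 4.8 1.9
   vertex 5.8 2.7 4.0
  endloop
 endfacet
 facet normal 0.617 0.016 -0.787
  outer loop
   vertex 3.0 1.7 1.6
   vertex 1.2 2.3 0.2
   vertex 3.3 4.8 1.9
  endloop
 endfacet
 facet normal 0.405 0.759 0.510
  outer loop
   vertex 4.0 4.6 2.6
   vertex 0.8 5.3 4.1
   vertex 5.8 2.7 4.0
  endloop
 endfacet
 facet normal 0.233 0.971 0.044
  outer loop
   vertex 4.0 4.6 2.6
   vertex 3.3 4.8 1.9
   vertex 0.8 5.3 4.1
  endloop
 endfacet
 facet normal 0.721 0.192 -0.666
  outer loop
   vertex 4.0 4.6 2.6
   vertex 5.8 2.7 4.0
   vertex 3.3 4.8 1.9
  endloop
 endfacet
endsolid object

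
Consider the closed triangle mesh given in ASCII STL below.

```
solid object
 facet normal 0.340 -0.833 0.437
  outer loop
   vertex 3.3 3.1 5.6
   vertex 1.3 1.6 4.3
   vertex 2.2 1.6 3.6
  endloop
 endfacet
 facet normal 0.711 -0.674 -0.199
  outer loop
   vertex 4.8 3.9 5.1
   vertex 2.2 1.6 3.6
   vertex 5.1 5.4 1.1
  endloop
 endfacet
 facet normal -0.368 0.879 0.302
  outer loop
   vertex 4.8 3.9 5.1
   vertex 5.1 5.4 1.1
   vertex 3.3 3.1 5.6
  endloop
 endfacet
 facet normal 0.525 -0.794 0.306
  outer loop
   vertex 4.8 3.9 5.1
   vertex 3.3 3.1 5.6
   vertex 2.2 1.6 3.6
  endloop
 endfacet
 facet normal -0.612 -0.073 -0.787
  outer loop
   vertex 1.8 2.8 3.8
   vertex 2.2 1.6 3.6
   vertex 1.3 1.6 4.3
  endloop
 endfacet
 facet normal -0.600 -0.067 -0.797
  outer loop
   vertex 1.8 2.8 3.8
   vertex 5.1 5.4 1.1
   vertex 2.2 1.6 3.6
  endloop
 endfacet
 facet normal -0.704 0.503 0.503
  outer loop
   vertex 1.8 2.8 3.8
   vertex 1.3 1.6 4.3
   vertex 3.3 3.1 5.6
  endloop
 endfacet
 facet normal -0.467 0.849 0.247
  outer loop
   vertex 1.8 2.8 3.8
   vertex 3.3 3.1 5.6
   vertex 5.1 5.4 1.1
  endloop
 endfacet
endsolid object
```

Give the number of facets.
8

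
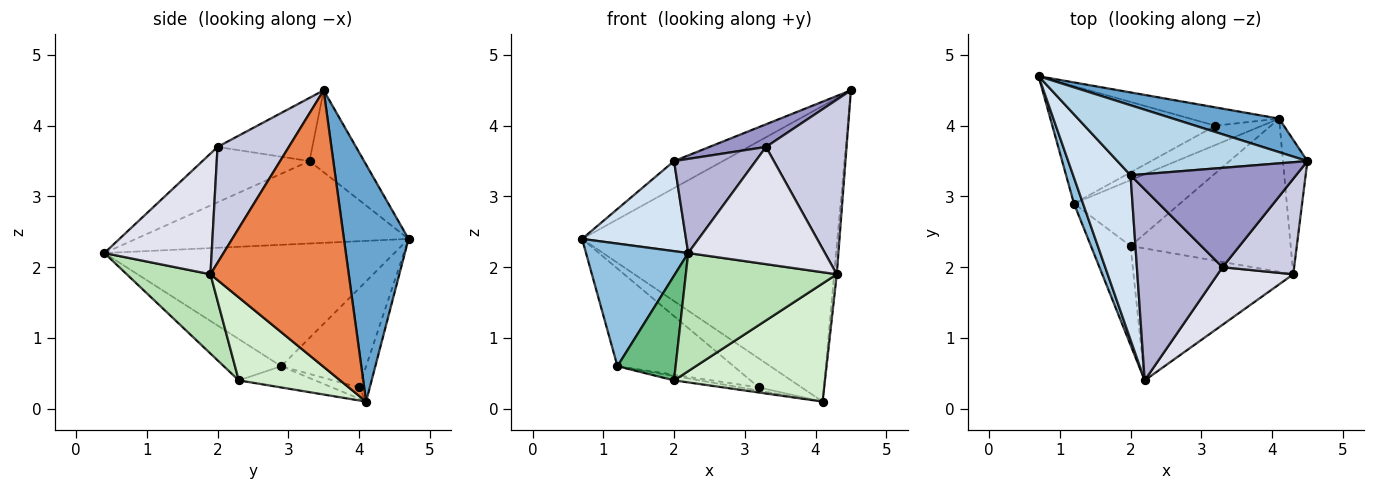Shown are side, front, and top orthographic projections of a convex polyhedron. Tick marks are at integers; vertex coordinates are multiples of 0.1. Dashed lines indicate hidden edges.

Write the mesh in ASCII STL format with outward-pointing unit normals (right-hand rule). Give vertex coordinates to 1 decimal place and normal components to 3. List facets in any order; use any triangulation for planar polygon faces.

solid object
 facet normal 0.244 0.964 0.109
  outer loop
   vertex 4.1 4.1 0.1
   vertex 0.7 4.7 2.4
   vertex 4.5 3.5 4.5
  endloop
 endfacet
 facet normal -0.941 -0.331 0.070
  outer loop
   vertex 1.2 2.9 0.6
   vertex 2.2 0.4 2.2
   vertex 0.7 4.7 2.4
  endloop
 endfacet
 facet normal -0.373 0.334 0.866
  outer loop
   vertex 2.0 3.3 3.5
   vertex 4.5 3.5 4.5
   vertex 0.7 4.7 2.4
  endloop
 endfacet
 facet normal -0.783 -0.299 0.546
  outer loop
   vertex 2.0 3.3 3.5
   vertex 0.7 4.7 2.4
   vertex 2.2 0.4 2.2
  endloop
 endfacet
 facet normal 0.996 0.019 -0.088
  outer loop
   vertex 4.3 1.9 1.9
   vertex 4.1 4.1 0.1
   vertex 4.5 3.5 4.5
  endloop
 endfacet
 facet normal -0.208 0.826 -0.523
  outer loop
   vertex 3.2 4.0 0.3
   vertex 0.7 4.7 2.4
   vertex 4.1 4.1 0.1
  endloop
 endfacet
 facet normal -0.423 0.579 -0.697
  outer loop
   vertex 3.2 4.0 0.3
   vertex 1.2 2.9 0.6
   vertex 0.7 4.7 2.4
  endloop
 endfacet
 facet normal -0.231 0.158 -0.960
  outer loop
   vertex 3.2 4.0 0.3
   vertex 4.1 4.1 0.1
   vertex 1.2 2.9 0.6
  endloop
 endfacet
 facet normal -0.583 -0.590 -0.559
  outer loop
   vertex 2.0 2.3 0.4
   vertex 2.2 0.4 2.2
   vertex 1.2 2.9 0.6
  endloop
 endfacet
 facet normal -0.196 0.065 -0.978
  outer loop
   vertex 2.0 2.3 0.4
   vertex 1.2 2.9 0.6
   vertex 4.1 4.1 0.1
  endloop
 endfacet
 facet normal 0.347 -0.626 -0.699
  outer loop
   vertex 2.0 2.3 0.4
   vertex 4.3 1.9 1.9
   vertex 2.2 0.4 2.2
  endloop
 endfacet
 facet normal 0.380 -0.565 -0.733
  outer loop
   vertex 2.0 2.3 0.4
   vertex 4.1 4.1 0.1
   vertex 4.3 1.9 1.9
  endloop
 endfacet
 facet normal -0.349 -0.208 0.914
  outer loop
   vertex 3.3 2.0 3.7
   vertex 4.5 3.5 4.5
   vertex 2.0 3.3 3.5
  endloop
 endfacet
 facet normal -0.502 -0.382 0.776
  outer loop
   vertex 3.3 2.0 3.7
   vertex 2.0 3.3 3.5
   vertex 2.2 0.4 2.2
  endloop
 endfacet
 facet normal 0.613 -0.693 0.379
  outer loop
   vertex 3.3 2.0 3.7
   vertex 4.3 1.9 1.9
   vertex 4.5 3.5 4.5
  endloop
 endfacet
 facet normal 0.576 -0.734 0.361
  outer loop
   vertex 3.3 2.0 3.7
   vertex 2.2 0.4 2.2
   vertex 4.3 1.9 1.9
  endloop
 endfacet
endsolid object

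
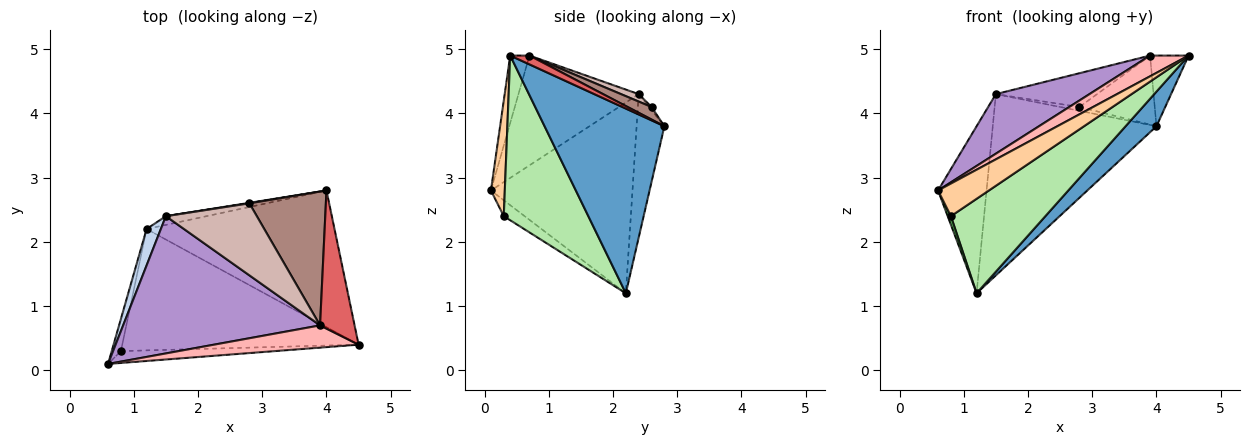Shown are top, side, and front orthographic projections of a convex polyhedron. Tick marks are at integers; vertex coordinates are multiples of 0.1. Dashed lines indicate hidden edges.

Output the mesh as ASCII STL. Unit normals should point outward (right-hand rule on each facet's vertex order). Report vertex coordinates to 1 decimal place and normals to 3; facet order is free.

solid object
 facet normal 0.690 -0.178 -0.702
  outer loop
   vertex 1.2 2.2 1.2
   vertex 4.0 2.8 3.8
   vertex 4.5 0.4 4.9
  endloop
 endfacet
 facet normal -0.944 0.323 0.070
  outer loop
   vertex 1.5 2.4 4.3
   vertex 1.2 2.2 1.2
   vertex 0.6 0.1 2.8
  endloop
 endfacet
 facet normal -0.167 0.985 -0.047
  outer loop
   vertex 1.5 2.4 4.3
   vertex 4.0 2.8 3.8
   vertex 1.2 2.2 1.2
  endloop
 endfacet
 facet normal 0.248 -0.910 -0.331
  outer loop
   vertex 0.8 0.3 2.4
   vertex 4.5 0.4 4.9
   vertex 0.6 0.1 2.8
  endloop
 endfacet
 facet normal -0.859 -0.132 -0.495
  outer loop
   vertex 0.8 0.3 2.4
   vertex 0.6 0.1 2.8
   vertex 1.2 2.2 1.2
  endloop
 endfacet
 facet normal 0.482 -0.538 -0.692
  outer loop
   vertex 0.8 0.3 2.4
   vertex 1.2 2.2 1.2
   vertex 4.5 0.4 4.9
  endloop
 endfacet
 facet normal 0.222 0.444 0.868
  outer loop
   vertex 3.9 0.7 4.9
   vertex 4.5 0.4 4.9
   vertex 4.0 2.8 3.8
  endloop
 endfacet
 facet normal -0.323 -0.646 0.692
  outer loop
   vertex 3.9 0.7 4.9
   vertex 0.6 0.1 2.8
   vertex 4.5 0.4 4.9
  endloop
 endfacet
 facet normal -0.455 -0.354 0.817
  outer loop
   vertex 3.9 0.7 4.9
   vertex 1.5 2.4 4.3
   vertex 0.6 0.1 2.8
  endloop
 endfacet
 facet normal -0.131 0.983 0.131
  outer loop
   vertex 2.8 2.6 4.1
   vertex 4.0 2.8 3.8
   vertex 1.5 2.4 4.3
  endloop
 endfacet
 facet normal 0.144 0.454 0.879
  outer loop
   vertex 2.8 2.6 4.1
   vertex 3.9 0.7 4.9
   vertex 4.0 2.8 3.8
  endloop
 endfacet
 facet normal 0.074 0.423 0.903
  outer loop
   vertex 2.8 2.6 4.1
   vertex 1.5 2.4 4.3
   vertex 3.9 0.7 4.9
  endloop
 endfacet
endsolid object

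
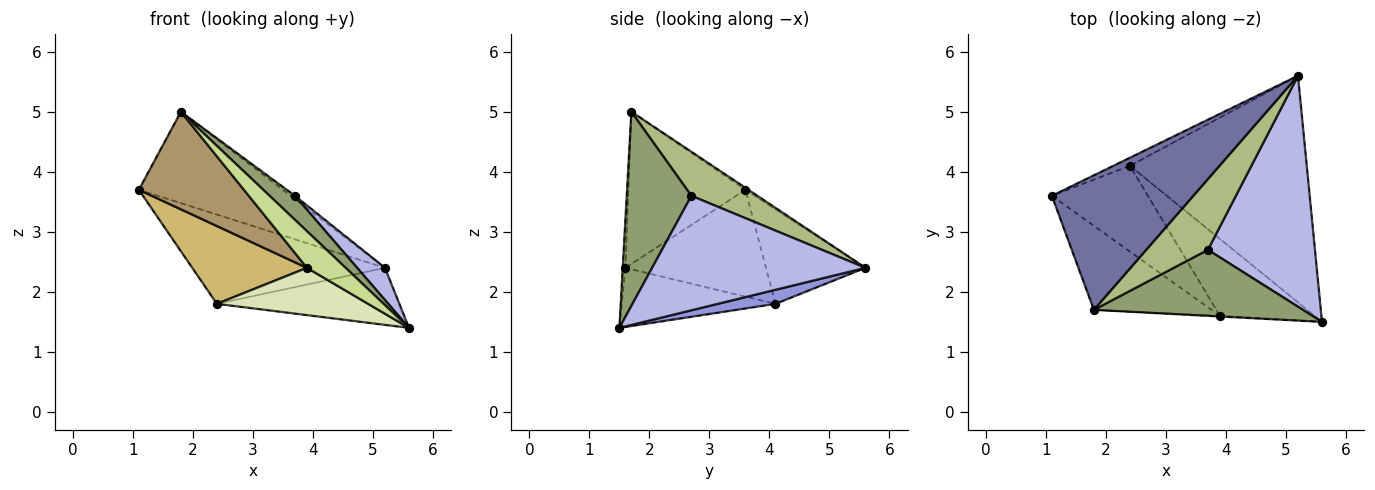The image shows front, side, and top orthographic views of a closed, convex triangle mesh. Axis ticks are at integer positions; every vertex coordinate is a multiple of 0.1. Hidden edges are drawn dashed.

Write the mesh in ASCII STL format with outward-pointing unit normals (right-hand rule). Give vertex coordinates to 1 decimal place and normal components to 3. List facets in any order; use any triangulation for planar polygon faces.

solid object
 facet normal -0.012 0.562 0.827
  outer loop
   vertex 1.8 1.7 5.0
   vertex 5.2 5.6 2.4
   vertex 1.1 3.6 3.7
  endloop
 endfacet
 facet normal -0.457 0.886 -0.080
  outer loop
   vertex 2.4 4.1 1.8
   vertex 1.1 3.6 3.7
   vertex 5.2 5.6 2.4
  endloop
 endfacet
 facet normal 0.077 0.243 -0.967
  outer loop
   vertex 2.4 4.1 1.8
   vertex 5.2 5.6 2.4
   vertex 5.6 1.5 1.4
  endloop
 endfacet
 facet normal 0.727 -0.095 0.680
  outer loop
   vertex 3.7 2.7 3.6
   vertex 5.6 1.5 1.4
   vertex 5.2 5.6 2.4
  endloop
 endfacet
 facet normal 0.657 -0.258 0.708
  outer loop
   vertex 3.7 2.7 3.6
   vertex 1.8 1.7 5.0
   vertex 5.6 1.5 1.4
  endloop
 endfacet
 facet normal 0.580 0.037 0.814
  outer loop
   vertex 3.7 2.7 3.6
   vertex 5.2 5.6 2.4
   vertex 1.8 1.7 5.0
  endloop
 endfacet
 facet normal -0.069 -0.997 -0.017
  outer loop
   vertex 3.9 1.6 2.4
   vertex 5.6 1.5 1.4
   vertex 1.8 1.7 5.0
  endloop
 endfacet
 facet normal -0.470 -0.462 -0.752
  outer loop
   vertex 3.9 1.6 2.4
   vertex 2.4 4.1 1.8
   vertex 5.6 1.5 1.4
  endloop
 endfacet
 facet normal -0.645 -0.579 -0.499
  outer loop
   vertex 3.9 1.6 2.4
   vertex 1.8 1.7 5.0
   vertex 1.1 3.6 3.7
  endloop
 endfacet
 facet normal -0.636 -0.519 -0.572
  outer loop
   vertex 3.9 1.6 2.4
   vertex 1.1 3.6 3.7
   vertex 2.4 4.1 1.8
  endloop
 endfacet
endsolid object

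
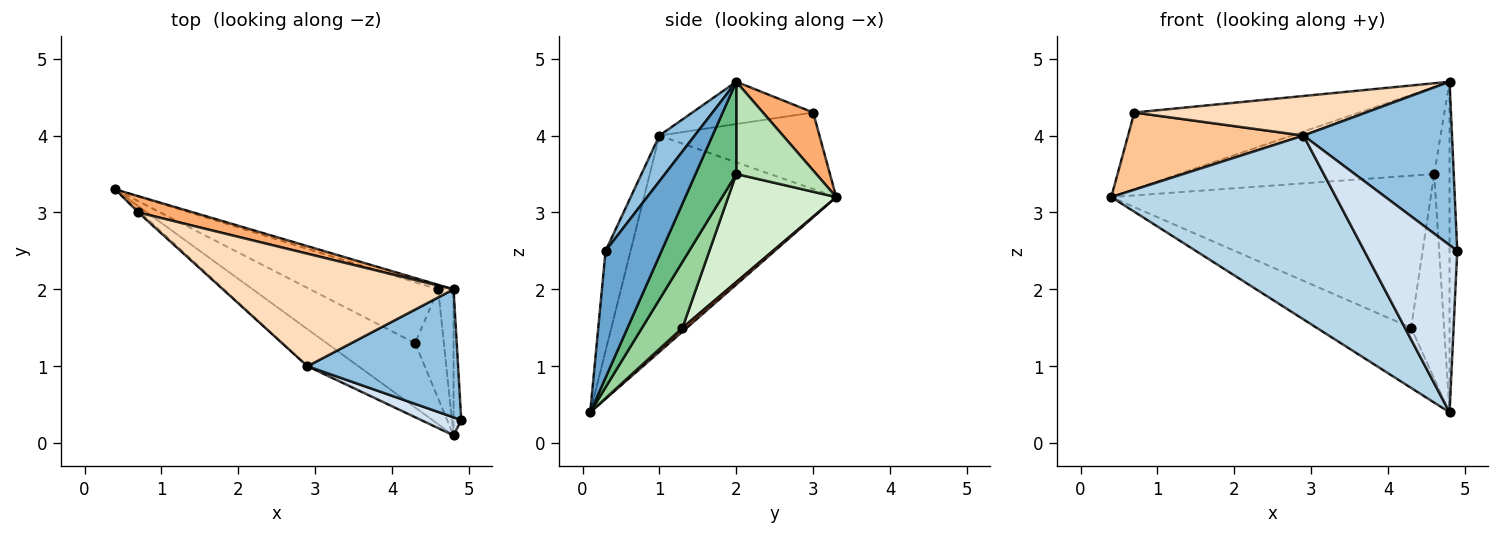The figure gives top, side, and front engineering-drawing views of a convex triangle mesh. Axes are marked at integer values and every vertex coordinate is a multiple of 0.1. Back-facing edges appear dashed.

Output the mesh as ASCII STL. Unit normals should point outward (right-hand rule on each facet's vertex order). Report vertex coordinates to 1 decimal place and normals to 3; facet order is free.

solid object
 facet normal 0.989 0.136 -0.060
  outer loop
   vertex 4.8 0.1 0.4
   vertex 4.8 2.0 4.7
   vertex 4.9 0.3 2.5
  endloop
 endfacet
 facet normal 0.184 -0.774 0.606
  outer loop
   vertex 2.9 1.0 4.0
   vertex 4.9 0.3 2.5
   vertex 4.8 2.0 4.7
  endloop
 endfacet
 facet normal -0.643 -0.751 -0.151
  outer loop
   vertex 2.9 1.0 4.0
   vertex 0.4 3.3 3.2
   vertex 4.8 0.1 0.4
  endloop
 endfacet
 facet normal -0.258 -0.960 0.104
  outer loop
   vertex 2.9 1.0 4.0
   vertex 4.8 0.1 0.4
   vertex 4.9 0.3 2.5
  endloop
 endfacet
 facet normal 0.032 0.683 -0.730
  outer loop
   vertex 4.3 1.3 1.5
   vertex 4.8 0.1 0.4
   vertex 0.4 3.3 3.2
  endloop
 endfacet
 facet normal 0.213 0.956 0.202
  outer loop
   vertex 0.7 3.0 4.3
   vertex 4.8 2.0 4.7
   vertex 0.4 3.3 3.2
  endloop
 endfacet
 facet normal -0.674 -0.739 -0.018
  outer loop
   vertex 0.7 3.0 4.3
   vertex 0.4 3.3 3.2
   vertex 2.9 1.0 4.0
  endloop
 endfacet
 facet normal -0.170 -0.327 0.930
  outer loop
   vertex 0.7 3.0 4.3
   vertex 2.9 1.0 4.0
   vertex 4.8 2.0 4.7
  endloop
 endfacet
 facet normal 0.924 0.349 -0.154
  outer loop
   vertex 4.6 2.0 3.5
   vertex 4.8 2.0 4.7
   vertex 4.8 0.1 0.4
  endloop
 endfacet
 facet normal 0.734 0.599 -0.320
  outer loop
   vertex 4.6 2.0 3.5
   vertex 4.8 0.1 0.4
   vertex 4.3 1.3 1.5
  endloop
 endfacet
 facet normal 0.299 0.953 -0.050
  outer loop
   vertex 4.6 2.0 3.5
   vertex 0.4 3.3 3.2
   vertex 4.8 2.0 4.7
  endloop
 endfacet
 facet normal 0.299 0.886 -0.355
  outer loop
   vertex 4.6 2.0 3.5
   vertex 4.3 1.3 1.5
   vertex 0.4 3.3 3.2
  endloop
 endfacet
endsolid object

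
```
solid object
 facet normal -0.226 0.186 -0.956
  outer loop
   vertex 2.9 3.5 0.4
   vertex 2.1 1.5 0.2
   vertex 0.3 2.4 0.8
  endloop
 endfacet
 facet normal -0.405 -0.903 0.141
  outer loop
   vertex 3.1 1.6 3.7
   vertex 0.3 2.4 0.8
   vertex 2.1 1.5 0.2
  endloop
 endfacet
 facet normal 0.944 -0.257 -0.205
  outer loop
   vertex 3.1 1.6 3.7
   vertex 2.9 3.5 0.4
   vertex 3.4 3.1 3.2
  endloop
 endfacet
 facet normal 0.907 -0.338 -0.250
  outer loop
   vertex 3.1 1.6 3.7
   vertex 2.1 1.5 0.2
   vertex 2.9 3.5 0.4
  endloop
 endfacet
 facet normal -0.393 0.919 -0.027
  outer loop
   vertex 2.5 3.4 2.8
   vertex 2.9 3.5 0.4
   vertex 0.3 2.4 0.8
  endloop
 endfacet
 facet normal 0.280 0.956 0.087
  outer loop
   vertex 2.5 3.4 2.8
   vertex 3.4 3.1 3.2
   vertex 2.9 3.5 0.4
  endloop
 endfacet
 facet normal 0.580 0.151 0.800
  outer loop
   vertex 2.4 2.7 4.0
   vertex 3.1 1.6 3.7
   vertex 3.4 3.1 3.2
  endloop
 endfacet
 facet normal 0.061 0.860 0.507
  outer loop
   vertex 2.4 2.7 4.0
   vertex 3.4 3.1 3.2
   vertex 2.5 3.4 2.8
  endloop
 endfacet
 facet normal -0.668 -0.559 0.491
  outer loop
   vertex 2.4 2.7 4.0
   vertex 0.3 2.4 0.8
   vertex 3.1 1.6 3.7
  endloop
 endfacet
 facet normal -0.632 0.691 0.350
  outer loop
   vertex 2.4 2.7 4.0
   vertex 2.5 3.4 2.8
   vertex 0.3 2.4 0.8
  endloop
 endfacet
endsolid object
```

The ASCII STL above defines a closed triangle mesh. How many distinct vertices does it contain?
7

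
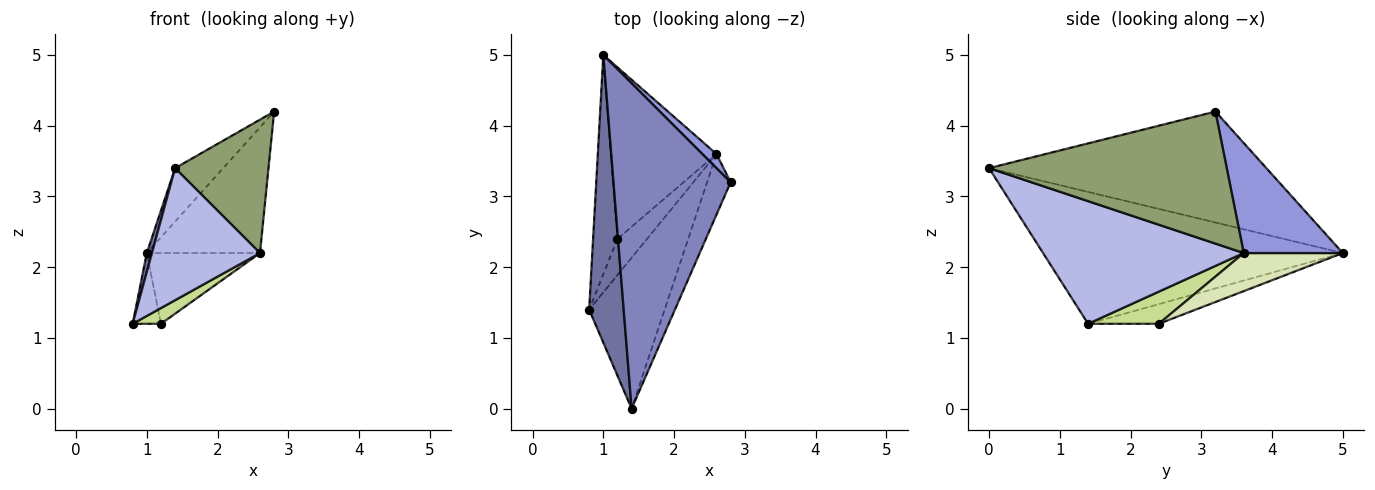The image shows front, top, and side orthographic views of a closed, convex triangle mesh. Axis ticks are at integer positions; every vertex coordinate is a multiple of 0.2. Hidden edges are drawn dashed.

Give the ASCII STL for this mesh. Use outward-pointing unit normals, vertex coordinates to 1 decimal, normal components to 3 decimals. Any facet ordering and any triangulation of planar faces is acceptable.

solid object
 facet normal -0.967 -0.017 0.253
  outer loop
   vertex 1.4 0.0 3.4
   vertex 1.0 5.0 2.2
   vertex 0.8 1.4 1.2
  endloop
 endfacet
 facet normal -0.683 0.118 0.721
  outer loop
   vertex 1.4 0.0 3.4
   vertex 2.8 3.2 4.2
   vertex 1.0 5.0 2.2
  endloop
 endfacet
 facet normal 0.656 0.750 0.084
  outer loop
   vertex 2.6 3.6 2.2
   vertex 1.0 5.0 2.2
   vertex 2.8 3.2 4.2
  endloop
 endfacet
 facet normal 0.774 -0.417 -0.476
  outer loop
   vertex 2.6 3.6 2.2
   vertex 1.4 0.0 3.4
   vertex 0.8 1.4 1.2
  endloop
 endfacet
 facet normal 0.918 -0.361 -0.164
  outer loop
   vertex 2.6 3.6 2.2
   vertex 2.8 3.2 4.2
   vertex 1.4 0.0 3.4
  endloop
 endfacet
 facet normal -0.609 0.244 -0.755
  outer loop
   vertex 1.2 2.4 1.2
   vertex 0.8 1.4 1.2
   vertex 1.0 5.0 2.2
  endloop
 endfacet
 facet normal 0.706 -0.282 -0.649
  outer loop
   vertex 1.2 2.4 1.2
   vertex 2.6 3.6 2.2
   vertex 0.8 1.4 1.2
  endloop
 endfacet
 facet normal 0.316 0.362 -0.877
  outer loop
   vertex 1.2 2.4 1.2
   vertex 1.0 5.0 2.2
   vertex 2.6 3.6 2.2
  endloop
 endfacet
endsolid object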